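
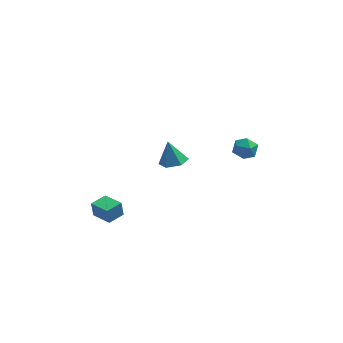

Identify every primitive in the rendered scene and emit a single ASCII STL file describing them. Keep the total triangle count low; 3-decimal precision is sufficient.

solid 
facet normal -0.709 -0.705 -0.017
outer loop
vertex -3.66 -2.896 -1.112
vertex -4.563 -1.982 -1.307
vertex -3.549 -2.985 -2.051
endloop
endfacet
facet normal 0.695 -0.703 0.149
outer loop
vertex -2.797 -2.238 -2.033
vertex -3.66 -2.896 -1.112
vertex -3.549 -2.985 -2.051
endloop
endfacet
facet normal -0.709 -0.705 -0.017
outer loop
vertex -3.549 -2.985 -2.051
vertex -4.563 -1.982 -1.307
vertex -4.452 -2.071 -2.246
endloop
endfacet
facet normal 0.118 -0.095 -0.989
outer loop
vertex -4.452 -2.071 -2.246
vertex -2.797 -2.238 -2.033
vertex -3.549 -2.985 -2.051
endloop
endfacet
facet normal -0.118 0.095 0.989
outer loop
vertex -3.66 -2.896 -1.112
vertex -3.811 -1.235 -1.289
vertex -4.563 -1.982 -1.307
endloop
endfacet
facet normal 0.695 -0.703 0.149
outer loop
vertex -2.908 -2.149 -1.094
vertex -3.66 -2.896 -1.112
vertex -2.797 -2.238 -2.033
endloop
endfacet
facet normal -0.118 0.095 0.989
outer loop
vertex -2.908 -2.149 -1.094
vertex -3.811 -1.235 -1.289
vertex -3.66 -2.896 -1.112
endloop
endfacet
facet normal -0.695 0.703 -0.149
outer loop
vertex -4.563 -1.982 -1.307
vertex -3.811 -1.235 -1.289
vertex -4.452 -2.071 -2.246
endloop
endfacet
facet normal 0.118 -0.095 -0.989
outer loop
vertex -3.7 -1.324 -2.228
vertex -2.797 -2.238 -2.033
vertex -4.452 -2.071 -2.246
endloop
endfacet
facet normal -0.695 0.703 -0.149
outer loop
vertex -4.452 -2.071 -2.246
vertex -3.811 -1.235 -1.289
vertex -3.7 -1.324 -2.228
endloop
endfacet
facet normal 0.709 0.705 0.017
outer loop
vertex -3.7 -1.324 -2.228
vertex -2.908 -2.149 -1.094
vertex -2.797 -2.238 -2.033
endloop
endfacet
facet normal 0.709 0.705 0.017
outer loop
vertex -3.811 -1.235 -1.289
vertex -2.908 -2.149 -1.094
vertex -3.7 -1.324 -2.228
endloop
endfacet
facet normal 0.221 -0.262 -0.939
outer loop
vertex 0.772 -0.311 1.118
vertex -0.057 -0.354 0.935
vertex 0.365 0.377 0.83
endloop
endfacet
facet normal 0.662 0.587 0.466
outer loop
vertex 0.772 -0.311 1.118
vertex 0.365 0.377 0.83
vertex -0.383 0.034 2.325
endloop
endfacet
facet normal 0.221 -0.262 -0.939
outer loop
vertex 0.365 0.377 0.83
vertex -0.057 -0.354 0.935
vertex -0.464 0.335 0.647
endloop
endfacet
facet normal -0.089 0.980 0.180
outer loop
vertex 0.365 0.377 0.83
vertex -0.464 0.335 0.647
vertex -0.383 0.034 2.325
endloop
endfacet
facet normal 0.221 -0.262 -0.939
outer loop
vertex -0.464 0.335 0.647
vertex -0.057 -0.354 0.935
vertex -0.886 -0.396 0.752
endloop
endfacet
facet normal -0.850 0.510 0.132
outer loop
vertex -0.464 0.335 0.647
vertex -0.886 -0.396 0.752
vertex -0.383 0.034 2.325
endloop
endfacet
facet normal 0.221 -0.261 -0.940
outer loop
vertex -0.886 -0.396 0.752
vertex -0.057 -0.354 0.935
vertex -0.478 -1.084 1.039
endloop
endfacet
facet normal -0.858 -0.354 0.371
outer loop
vertex -0.886 -0.396 0.752
vertex -0.478 -1.084 1.039
vertex -0.383 0.034 2.325
endloop
endfacet
facet normal 0.221 -0.261 -0.940
outer loop
vertex -0.478 -1.084 1.039
vertex -0.057 -0.354 0.935
vertex 0.351 -1.042 1.222
endloop
endfacet
facet normal -0.107 -0.746 0.657
outer loop
vertex -0.478 -1.084 1.039
vertex 0.351 -1.042 1.222
vertex -0.383 0.034 2.325
endloop
endfacet
facet normal 0.221 -0.261 -0.940
outer loop
vertex 0.351 -1.042 1.222
vertex -0.057 -0.354 0.935
vertex 0.772 -0.311 1.118
endloop
endfacet
facet normal 0.654 -0.276 0.705
outer loop
vertex 0.351 -1.042 1.222
vertex 0.772 -0.311 1.118
vertex -0.383 0.034 2.325
endloop
endfacet
facet normal -0.303 0.953 -0.021
outer loop
vertex 3.7 3.014 -0.888
vertex 3.439 2.948 -0.113
vertex 4.208 3.189 -0.269
endloop
endfacet
facet normal 0.257 0.854 -0.452
outer loop
vertex 3.7 3.014 -0.888
vertex 4.208 3.189 -0.269
vertex 4.48 2.765 -0.915
endloop
endfacet
facet normal 0.081 0.355 -0.931
outer loop
vertex 3.7 3.014 -0.888
vertex 4.48 2.765 -0.915
vertex 3.881 2.261 -1.159
endloop
endfacet
facet normal -0.587 0.145 -0.796
outer loop
vertex 3.7 3.014 -0.888
vertex 3.881 2.261 -1.159
vertex 3.237 2.375 -0.663
endloop
endfacet
facet normal -0.825 0.515 -0.234
outer loop
vertex 3.7 3.014 -0.888
vertex 3.237 2.375 -0.663
vertex 3.439 2.948 -0.113
endloop
endfacet
facet normal 0.796 0.602 -0.060
outer loop
vertex 4.48 2.765 -0.915
vertex 4.208 3.189 -0.269
vertex 4.703 2.545 -0.157
endloop
endfacet
facet normal -0.110 0.762 0.638
outer loop
vertex 4.208 3.189 -0.269
vertex 3.439 2.948 -0.113
vertex 4.059 2.659 0.339
endloop
endfacet
facet normal -0.954 0.052 0.296
outer loop
vertex 3.439 2.948 -0.113
vertex 3.237 2.375 -0.663
vertex 3.46 2.155 0.095
endloop
endfacet
facet normal -0.570 -0.545 -0.615
outer loop
vertex 3.237 2.375 -0.663
vertex 3.881 2.261 -1.159
vertex 3.732 1.731 -0.551
endloop
endfacet
facet normal 0.512 -0.205 -0.834
outer loop
vertex 3.881 2.261 -1.159
vertex 4.48 2.765 -0.915
vertex 4.501 1.972 -0.707
endloop
endfacet
facet normal 0.587 -0.145 0.796
outer loop
vertex 4.24 1.906 0.068
vertex 4.703 2.545 -0.157
vertex 4.059 2.659 0.339
endloop
endfacet
facet normal -0.081 -0.355 0.931
outer loop
vertex 4.24 1.906 0.068
vertex 4.059 2.659 0.339
vertex 3.46 2.155 0.095
endloop
endfacet
facet normal -0.257 -0.854 0.452
outer loop
vertex 4.24 1.906 0.068
vertex 3.46 2.155 0.095
vertex 3.732 1.731 -0.551
endloop
endfacet
facet normal 0.303 -0.953 0.021
outer loop
vertex 4.24 1.906 0.068
vertex 3.732 1.731 -0.551
vertex 4.501 1.972 -0.707
endloop
endfacet
facet normal 0.825 -0.515 0.234
outer loop
vertex 4.24 1.906 0.068
vertex 4.501 1.972 -0.707
vertex 4.703 2.545 -0.157
endloop
endfacet
facet normal 0.570 0.545 0.615
outer loop
vertex 4.059 2.659 0.339
vertex 4.703 2.545 -0.157
vertex 4.208 3.189 -0.269
endloop
endfacet
facet normal -0.512 0.205 0.834
outer loop
vertex 3.46 2.155 0.095
vertex 4.059 2.659 0.339
vertex 3.439 2.948 -0.113
endloop
endfacet
facet normal -0.796 -0.602 0.060
outer loop
vertex 3.732 1.731 -0.551
vertex 3.46 2.155 0.095
vertex 3.237 2.375 -0.663
endloop
endfacet
facet normal 0.110 -0.762 -0.638
outer loop
vertex 4.501 1.972 -0.707
vertex 3.732 1.731 -0.551
vertex 3.881 2.261 -1.159
endloop
endfacet
facet normal 0.954 -0.052 -0.296
outer loop
vertex 4.703 2.545 -0.157
vertex 4.501 1.972 -0.707
vertex 4.48 2.765 -0.915
endloop
endfacet

endsolid


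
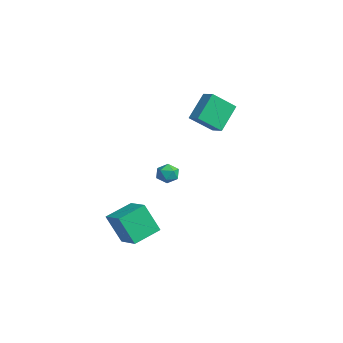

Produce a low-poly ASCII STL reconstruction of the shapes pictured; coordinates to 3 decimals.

solid 
facet normal -0.934 -0.196 -0.297
outer loop
vertex -2.329 2.056 4.948
vertex -2.264 3.347 3.891
vertex -1.692 0.97 3.662
endloop
endfacet
facet normal -0.039 -0.773 0.633
outer loop
vertex -0.916 1.133 3.909
vertex -2.329 2.056 4.948
vertex -1.692 0.97 3.662
endloop
endfacet
facet normal -0.934 -0.196 -0.298
outer loop
vertex -1.692 0.97 3.662
vertex -2.264 3.347 3.891
vertex -1.626 2.261 2.605
endloop
endfacet
facet normal 0.354 -0.603 -0.715
outer loop
vertex -1.626 2.261 2.605
vertex -0.916 1.133 3.909
vertex -1.692 0.97 3.662
endloop
endfacet
facet normal -0.354 0.603 0.715
outer loop
vertex -2.329 2.056 4.948
vertex -1.488 3.51 4.138
vertex -2.264 3.347 3.891
endloop
endfacet
facet normal -0.039 -0.773 0.633
outer loop
vertex -1.554 2.219 5.195
vertex -2.329 2.056 4.948
vertex -0.916 1.133 3.909
endloop
endfacet
facet normal -0.355 0.603 0.715
outer loop
vertex -1.554 2.219 5.195
vertex -1.488 3.51 4.138
vertex -2.329 2.056 4.948
endloop
endfacet
facet normal 0.039 0.773 -0.633
outer loop
vertex -2.264 3.347 3.891
vertex -1.488 3.51 4.138
vertex -1.626 2.261 2.605
endloop
endfacet
facet normal 0.355 -0.603 -0.715
outer loop
vertex -0.851 2.424 2.852
vertex -0.916 1.133 3.909
vertex -1.626 2.261 2.605
endloop
endfacet
facet normal 0.039 0.773 -0.633
outer loop
vertex -1.626 2.261 2.605
vertex -1.488 3.51 4.138
vertex -0.851 2.424 2.852
endloop
endfacet
facet normal 0.934 0.197 0.298
outer loop
vertex -0.851 2.424 2.852
vertex -1.554 2.219 5.195
vertex -0.916 1.133 3.909
endloop
endfacet
facet normal 0.934 0.196 0.297
outer loop
vertex -1.488 3.51 4.138
vertex -1.554 2.219 5.195
vertex -0.851 2.424 2.852
endloop
endfacet
facet normal -0.404 0.631 0.663
outer loop
vertex 1.478 -1.462 1.929
vertex 1.89 -1.668 2.376
vertex 2.046 -1.173 2.0
endloop
endfacet
facet normal -0.454 0.891 0.002
outer loop
vertex 1.478 -1.462 1.929
vertex 2.046 -1.173 2.0
vertex 1.816 -1.289 1.412
endloop
endfacet
facet normal -0.818 0.420 -0.394
outer loop
vertex 1.478 -1.462 1.929
vertex 1.816 -1.289 1.412
vertex 1.518 -1.857 1.425
endloop
endfacet
facet normal -0.991 -0.130 0.024
outer loop
vertex 1.478 -1.462 1.929
vertex 1.518 -1.857 1.425
vertex 1.563 -2.091 2.021
endloop
endfacet
facet normal -0.735 -0.000 0.678
outer loop
vertex 1.478 -1.462 1.929
vertex 1.563 -2.091 2.021
vertex 1.89 -1.668 2.376
endloop
endfacet
facet normal 0.206 0.942 -0.266
outer loop
vertex 1.816 -1.289 1.412
vertex 2.046 -1.173 2.0
vertex 2.437 -1.389 1.539
endloop
endfacet
facet normal 0.288 0.520 0.804
outer loop
vertex 2.046 -1.173 2.0
vertex 1.89 -1.668 2.376
vertex 2.482 -1.623 2.135
endloop
endfacet
facet normal -0.250 -0.502 0.828
outer loop
vertex 1.89 -1.668 2.376
vertex 1.563 -2.091 2.021
vertex 2.184 -2.191 2.148
endloop
endfacet
facet normal -0.664 -0.712 -0.229
outer loop
vertex 1.563 -2.091 2.021
vertex 1.518 -1.857 1.425
vertex 1.954 -2.307 1.56
endloop
endfacet
facet normal -0.383 0.180 -0.906
outer loop
vertex 1.518 -1.857 1.425
vertex 1.816 -1.289 1.412
vertex 2.11 -1.812 1.184
endloop
endfacet
facet normal 0.991 0.130 -0.024
outer loop
vertex 2.522 -2.018 1.631
vertex 2.437 -1.389 1.539
vertex 2.482 -1.623 2.135
endloop
endfacet
facet normal 0.818 -0.420 0.394
outer loop
vertex 2.522 -2.018 1.631
vertex 2.482 -1.623 2.135
vertex 2.184 -2.191 2.148
endloop
endfacet
facet normal 0.454 -0.891 -0.002
outer loop
vertex 2.522 -2.018 1.631
vertex 2.184 -2.191 2.148
vertex 1.954 -2.307 1.56
endloop
endfacet
facet normal 0.404 -0.631 -0.663
outer loop
vertex 2.522 -2.018 1.631
vertex 1.954 -2.307 1.56
vertex 2.11 -1.812 1.184
endloop
endfacet
facet normal 0.735 0.000 -0.678
outer loop
vertex 2.522 -2.018 1.631
vertex 2.11 -1.812 1.184
vertex 2.437 -1.389 1.539
endloop
endfacet
facet normal 0.664 0.712 0.229
outer loop
vertex 2.482 -1.623 2.135
vertex 2.437 -1.389 1.539
vertex 2.046 -1.173 2.0
endloop
endfacet
facet normal 0.383 -0.180 0.906
outer loop
vertex 2.184 -2.191 2.148
vertex 2.482 -1.623 2.135
vertex 1.89 -1.668 2.376
endloop
endfacet
facet normal -0.206 -0.942 0.266
outer loop
vertex 1.954 -2.307 1.56
vertex 2.184 -2.191 2.148
vertex 1.563 -2.091 2.021
endloop
endfacet
facet normal -0.288 -0.520 -0.804
outer loop
vertex 2.11 -1.812 1.184
vertex 1.954 -2.307 1.56
vertex 1.518 -1.857 1.425
endloop
endfacet
facet normal 0.250 0.502 -0.828
outer loop
vertex 2.437 -1.389 1.539
vertex 2.11 -1.812 1.184
vertex 1.816 -1.289 1.412
endloop
endfacet
facet normal -0.943 -0.137 -0.304
outer loop
vertex 1.498 -4.769 -0.824
vertex 1.129 -3.299 -0.343
vertex 1.929 -4.128 -2.45
endloop
endfacet
facet normal 0.232 -0.924 -0.303
outer loop
vertex 3.211 -3.941 -2.037
vertex 1.498 -4.769 -0.824
vertex 1.929 -4.128 -2.45
endloop
endfacet
facet normal -0.943 -0.137 -0.304
outer loop
vertex 1.929 -4.128 -2.45
vertex 1.129 -3.299 -0.343
vertex 1.56 -2.659 -1.969
endloop
endfacet
facet normal 0.239 0.356 -0.903
outer loop
vertex 1.56 -2.659 -1.969
vertex 3.211 -3.941 -2.037
vertex 1.929 -4.128 -2.45
endloop
endfacet
facet normal -0.239 -0.356 0.903
outer loop
vertex 1.498 -4.769 -0.824
vertex 2.411 -3.112 0.07
vertex 1.129 -3.299 -0.343
endloop
endfacet
facet normal 0.233 -0.924 -0.302
outer loop
vertex 2.78 -4.581 -0.411
vertex 1.498 -4.769 -0.824
vertex 3.211 -3.941 -2.037
endloop
endfacet
facet normal -0.239 -0.356 0.903
outer loop
vertex 2.78 -4.581 -0.411
vertex 2.411 -3.112 0.07
vertex 1.498 -4.769 -0.824
endloop
endfacet
facet normal -0.232 0.924 0.302
outer loop
vertex 1.129 -3.299 -0.343
vertex 2.411 -3.112 0.07
vertex 1.56 -2.659 -1.969
endloop
endfacet
facet normal 0.239 0.356 -0.904
outer loop
vertex 2.842 -2.471 -1.556
vertex 3.211 -3.941 -2.037
vertex 1.56 -2.659 -1.969
endloop
endfacet
facet normal -0.233 0.924 0.303
outer loop
vertex 1.56 -2.659 -1.969
vertex 2.411 -3.112 0.07
vertex 2.842 -2.471 -1.556
endloop
endfacet
facet normal 0.943 0.137 0.304
outer loop
vertex 2.842 -2.471 -1.556
vertex 2.78 -4.581 -0.411
vertex 3.211 -3.941 -2.037
endloop
endfacet
facet normal 0.943 0.137 0.304
outer loop
vertex 2.411 -3.112 0.07
vertex 2.78 -4.581 -0.411
vertex 2.842 -2.471 -1.556
endloop
endfacet

endsolid


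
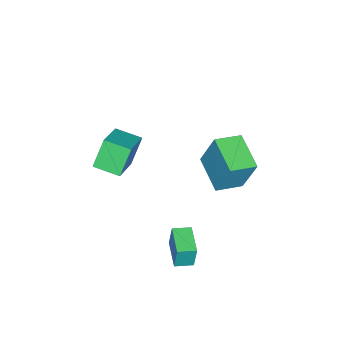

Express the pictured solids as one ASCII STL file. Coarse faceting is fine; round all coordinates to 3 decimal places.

solid 
facet normal -0.491 0.110 0.864
outer loop
vertex 1.307 -1.56 4.755
vertex 1.169 -0.38 4.526
vertex -0.316 -1.921 3.878
endloop
endfacet
facet normal 0.114 -0.975 0.190
outer loop
vertex 0.391 -2.08 2.634
vertex 1.307 -1.56 4.755
vertex -0.316 -1.921 3.878
endloop
endfacet
facet normal -0.491 0.110 0.864
outer loop
vertex -0.316 -1.921 3.878
vertex 1.169 -0.38 4.526
vertex -0.455 -0.741 3.649
endloop
endfacet
facet normal -0.864 -0.192 -0.466
outer loop
vertex -0.455 -0.741 3.649
vertex 0.391 -2.08 2.634
vertex -0.316 -1.921 3.878
endloop
endfacet
facet normal 0.864 0.192 0.466
outer loop
vertex 1.307 -1.56 4.755
vertex 1.876 -0.539 3.282
vertex 1.169 -0.38 4.526
endloop
endfacet
facet normal 0.114 -0.975 0.190
outer loop
vertex 2.015 -1.719 3.511
vertex 1.307 -1.56 4.755
vertex 0.391 -2.08 2.634
endloop
endfacet
facet normal 0.863 0.192 0.467
outer loop
vertex 2.015 -1.719 3.511
vertex 1.876 -0.539 3.282
vertex 1.307 -1.56 4.755
endloop
endfacet
facet normal -0.114 0.975 -0.190
outer loop
vertex 1.169 -0.38 4.526
vertex 1.876 -0.539 3.282
vertex -0.455 -0.741 3.649
endloop
endfacet
facet normal -0.863 -0.192 -0.467
outer loop
vertex 0.253 -0.9 2.405
vertex 0.391 -2.08 2.634
vertex -0.455 -0.741 3.649
endloop
endfacet
facet normal -0.114 0.975 -0.190
outer loop
vertex -0.455 -0.741 3.649
vertex 1.876 -0.539 3.282
vertex 0.253 -0.9 2.405
endloop
endfacet
facet normal 0.491 -0.110 -0.864
outer loop
vertex 0.253 -0.9 2.405
vertex 2.015 -1.719 3.511
vertex 0.391 -2.08 2.634
endloop
endfacet
facet normal 0.491 -0.110 -0.864
outer loop
vertex 1.876 -0.539 3.282
vertex 2.015 -1.719 3.511
vertex 0.253 -0.9 2.405
endloop
endfacet
facet normal -0.803 -0.587 0.103
outer loop
vertex 1.574 1.683 0.377
vertex 1.086 2.337 0.301
vertex 1.542 1.524 -0.782
endloop
endfacet
facet normal 0.596 -0.798 0.093
outer loop
vertex 2.634 2.323 -0.921
vertex 1.574 1.683 0.377
vertex 1.542 1.524 -0.782
endloop
endfacet
facet normal -0.803 -0.587 0.102
outer loop
vertex 1.542 1.524 -0.782
vertex 1.086 2.337 0.301
vertex 1.054 2.179 -0.857
endloop
endfacet
facet normal -0.028 -0.134 -0.991
outer loop
vertex 1.054 2.179 -0.857
vertex 2.634 2.323 -0.921
vertex 1.542 1.524 -0.782
endloop
endfacet
facet normal 0.027 0.135 0.990
outer loop
vertex 1.574 1.683 0.377
vertex 2.178 3.136 0.162
vertex 1.086 2.337 0.301
endloop
endfacet
facet normal 0.595 -0.798 0.092
outer loop
vertex 2.666 2.481 0.237
vertex 1.574 1.683 0.377
vertex 2.634 2.323 -0.921
endloop
endfacet
facet normal 0.029 0.135 0.990
outer loop
vertex 2.666 2.481 0.237
vertex 2.178 3.136 0.162
vertex 1.574 1.683 0.377
endloop
endfacet
facet normal -0.596 0.798 -0.092
outer loop
vertex 1.086 2.337 0.301
vertex 2.178 3.136 0.162
vertex 1.054 2.179 -0.857
endloop
endfacet
facet normal -0.028 -0.136 -0.990
outer loop
vertex 2.146 2.977 -0.997
vertex 2.634 2.323 -0.921
vertex 1.054 2.179 -0.857
endloop
endfacet
facet normal -0.595 0.798 -0.093
outer loop
vertex 1.054 2.179 -0.857
vertex 2.178 3.136 0.162
vertex 2.146 2.977 -0.997
endloop
endfacet
facet normal 0.803 0.587 -0.102
outer loop
vertex 2.146 2.977 -0.997
vertex 2.666 2.481 0.237
vertex 2.634 2.323 -0.921
endloop
endfacet
facet normal 0.803 0.587 -0.103
outer loop
vertex 2.178 3.136 0.162
vertex 2.666 2.481 0.237
vertex 2.146 2.977 -0.997
endloop
endfacet
facet normal -0.772 0.605 -0.197
outer loop
vertex -4.286 2.041 1.597
vertex -3.118 3.355 1.054
vertex -4.361 1.342 -0.254
endloop
endfacet
facet normal -0.634 -0.714 0.296
outer loop
vertex -3.342 0.545 0.006
vertex -4.286 2.041 1.597
vertex -4.361 1.342 -0.254
endloop
endfacet
facet normal -0.772 0.604 -0.196
outer loop
vertex -4.361 1.342 -0.254
vertex -3.118 3.355 1.054
vertex -3.194 2.657 -0.797
endloop
endfacet
facet normal -0.037 -0.353 -0.935
outer loop
vertex -3.194 2.657 -0.797
vertex -3.342 0.545 0.006
vertex -4.361 1.342 -0.254
endloop
endfacet
facet normal 0.038 0.353 0.935
outer loop
vertex -4.286 2.041 1.597
vertex -2.099 2.558 1.314
vertex -3.118 3.355 1.054
endloop
endfacet
facet normal -0.634 -0.714 0.295
outer loop
vertex -3.266 1.243 1.857
vertex -4.286 2.041 1.597
vertex -3.342 0.545 0.006
endloop
endfacet
facet normal 0.038 0.353 0.935
outer loop
vertex -3.266 1.243 1.857
vertex -2.099 2.558 1.314
vertex -4.286 2.041 1.597
endloop
endfacet
facet normal 0.634 0.714 -0.295
outer loop
vertex -3.118 3.355 1.054
vertex -2.099 2.558 1.314
vertex -3.194 2.657 -0.797
endloop
endfacet
facet normal -0.038 -0.353 -0.935
outer loop
vertex -2.174 1.859 -0.537
vertex -3.342 0.545 0.006
vertex -3.194 2.657 -0.797
endloop
endfacet
facet normal 0.634 0.714 -0.295
outer loop
vertex -3.194 2.657 -0.797
vertex -2.099 2.558 1.314
vertex -2.174 1.859 -0.537
endloop
endfacet
facet normal 0.772 -0.605 0.196
outer loop
vertex -2.174 1.859 -0.537
vertex -3.266 1.243 1.857
vertex -3.342 0.545 0.006
endloop
endfacet
facet normal 0.772 -0.604 0.197
outer loop
vertex -2.099 2.558 1.314
vertex -3.266 1.243 1.857
vertex -2.174 1.859 -0.537
endloop
endfacet

endsolid


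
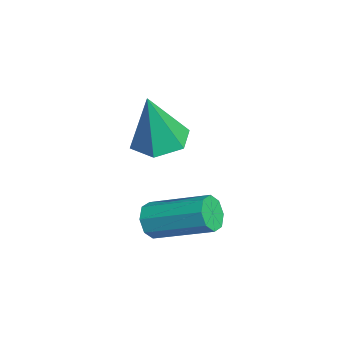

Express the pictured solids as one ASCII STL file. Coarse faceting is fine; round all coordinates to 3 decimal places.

solid 
facet normal -0.150 0.197 -0.969
outer loop
vertex 1.922 -3.865 -1.342
vertex 1.032 -3.565 -1.143
vertex 1.763 -2.942 -1.13
endloop
endfacet
facet normal 0.961 0.107 0.253
outer loop
vertex 1.922 -3.865 -1.342
vertex 1.763 -2.942 -1.13
vertex 1.348 -3.975 0.883
endloop
endfacet
facet normal -0.150 0.197 -0.969
outer loop
vertex 1.763 -2.942 -1.13
vertex 1.032 -3.565 -1.143
vertex 0.873 -2.642 -0.931
endloop
endfacet
facet normal 0.375 0.791 0.483
outer loop
vertex 1.763 -2.942 -1.13
vertex 0.873 -2.642 -0.931
vertex 1.348 -3.975 0.883
endloop
endfacet
facet normal -0.151 0.196 -0.969
outer loop
vertex 0.873 -2.642 -0.931
vertex 1.032 -3.565 -1.143
vertex 0.142 -3.265 -0.943
endloop
endfacet
facet normal -0.530 0.611 0.588
outer loop
vertex 0.873 -2.642 -0.931
vertex 0.142 -3.265 -0.943
vertex 1.348 -3.975 0.883
endloop
endfacet
facet normal -0.152 0.196 -0.969
outer loop
vertex 0.142 -3.265 -0.943
vertex 1.032 -3.565 -1.143
vertex 0.302 -4.188 -1.155
endloop
endfacet
facet normal -0.850 -0.254 0.463
outer loop
vertex 0.142 -3.265 -0.943
vertex 0.302 -4.188 -1.155
vertex 1.348 -3.975 0.883
endloop
endfacet
facet normal -0.151 0.195 -0.969
outer loop
vertex 0.302 -4.188 -1.155
vertex 1.032 -3.565 -1.143
vertex 1.192 -4.488 -1.354
endloop
endfacet
facet normal -0.263 -0.936 0.233
outer loop
vertex 0.302 -4.188 -1.155
vertex 1.192 -4.488 -1.354
vertex 1.348 -3.975 0.883
endloop
endfacet
facet normal -0.151 0.195 -0.969
outer loop
vertex 1.192 -4.488 -1.354
vertex 1.032 -3.565 -1.143
vertex 1.922 -3.865 -1.342
endloop
endfacet
facet normal 0.643 -0.755 0.128
outer loop
vertex 1.192 -4.488 -1.354
vertex 1.922 -3.865 -1.342
vertex 1.348 -3.975 0.883
endloop
endfacet
facet normal -0.447 -0.804 -0.391
outer loop
vertex 3.297 -4.074 -3.947
vertex 2.855 -4.067 -3.457
vertex 2.891 -3.795 -4.057
endloop
endfacet
facet normal 0.392 0.217 -0.894
outer loop
vertex 3.297 -4.074 -3.947
vertex 2.891 -3.795 -4.057
vertex 4.227 -2.4 -3.133
endloop
endfacet
facet normal 0.391 0.218 -0.894
outer loop
vertex 4.227 -2.4 -3.133
vertex 2.891 -3.795 -4.057
vertex 3.82 -2.121 -3.243
endloop
endfacet
facet normal 0.446 0.805 0.391
outer loop
vertex 4.227 -2.4 -3.133
vertex 3.82 -2.121 -3.243
vertex 3.785 -2.393 -2.643
endloop
endfacet
facet normal -0.447 -0.804 -0.391
outer loop
vertex 2.891 -3.795 -4.057
vertex 2.855 -4.067 -3.457
vertex 2.464 -3.675 -3.816
endloop
endfacet
facet normal -0.291 0.544 -0.787
outer loop
vertex 2.891 -3.795 -4.057
vertex 2.464 -3.675 -3.816
vertex 3.82 -2.121 -3.243
endloop
endfacet
facet normal -0.291 0.544 -0.787
outer loop
vertex 3.82 -2.121 -3.243
vertex 2.464 -3.675 -3.816
vertex 3.393 -2.001 -3.002
endloop
endfacet
facet normal 0.447 0.805 0.391
outer loop
vertex 3.82 -2.121 -3.243
vertex 3.393 -2.001 -3.002
vertex 3.785 -2.393 -2.643
endloop
endfacet
facet normal -0.447 -0.804 -0.392
outer loop
vertex 2.464 -3.675 -3.816
vertex 2.855 -4.067 -3.457
vertex 2.266 -3.785 -3.364
endloop
endfacet
facet normal -0.805 0.552 -0.218
outer loop
vertex 2.464 -3.675 -3.816
vertex 2.266 -3.785 -3.364
vertex 3.393 -2.001 -3.002
endloop
endfacet
facet normal -0.805 0.552 -0.218
outer loop
vertex 3.393 -2.001 -3.002
vertex 2.266 -3.785 -3.364
vertex 3.195 -2.111 -2.55
endloop
endfacet
facet normal 0.446 0.805 0.391
outer loop
vertex 3.393 -2.001 -3.002
vertex 3.195 -2.111 -2.55
vertex 3.785 -2.393 -2.643
endloop
endfacet
facet normal -0.447 -0.804 -0.392
outer loop
vertex 2.266 -3.785 -3.364
vertex 2.855 -4.067 -3.457
vertex 2.413 -4.06 -2.967
endloop
endfacet
facet normal -0.846 0.237 0.478
outer loop
vertex 2.266 -3.785 -3.364
vertex 2.413 -4.06 -2.967
vertex 3.195 -2.111 -2.55
endloop
endfacet
facet normal -0.845 0.237 0.479
outer loop
vertex 3.195 -2.111 -2.55
vertex 2.413 -4.06 -2.967
vertex 3.343 -2.386 -2.153
endloop
endfacet
facet normal 0.446 0.805 0.391
outer loop
vertex 3.195 -2.111 -2.55
vertex 3.343 -2.386 -2.153
vertex 3.785 -2.393 -2.643
endloop
endfacet
facet normal -0.446 -0.805 -0.391
outer loop
vertex 2.413 -4.06 -2.967
vertex 2.855 -4.067 -3.457
vertex 2.82 -4.339 -2.857
endloop
endfacet
facet normal -0.391 -0.218 0.894
outer loop
vertex 2.413 -4.06 -2.967
vertex 2.82 -4.339 -2.857
vertex 3.343 -2.386 -2.153
endloop
endfacet
facet normal -0.392 -0.217 0.894
outer loop
vertex 3.343 -2.386 -2.153
vertex 2.82 -4.339 -2.857
vertex 3.749 -2.665 -2.043
endloop
endfacet
facet normal 0.447 0.804 0.391
outer loop
vertex 3.343 -2.386 -2.153
vertex 3.749 -2.665 -2.043
vertex 3.785 -2.393 -2.643
endloop
endfacet
facet normal -0.447 -0.805 -0.391
outer loop
vertex 2.82 -4.339 -2.857
vertex 2.855 -4.067 -3.457
vertex 3.247 -4.459 -3.098
endloop
endfacet
facet normal 0.291 -0.544 0.787
outer loop
vertex 2.82 -4.339 -2.857
vertex 3.247 -4.459 -3.098
vertex 3.749 -2.665 -2.043
endloop
endfacet
facet normal 0.291 -0.544 0.787
outer loop
vertex 3.749 -2.665 -2.043
vertex 3.247 -4.459 -3.098
vertex 4.176 -2.785 -2.284
endloop
endfacet
facet normal 0.447 0.804 0.391
outer loop
vertex 3.749 -2.665 -2.043
vertex 4.176 -2.785 -2.284
vertex 3.785 -2.393 -2.643
endloop
endfacet
facet normal -0.446 -0.805 -0.391
outer loop
vertex 3.247 -4.459 -3.098
vertex 2.855 -4.067 -3.457
vertex 3.445 -4.349 -3.55
endloop
endfacet
facet normal 0.805 -0.552 0.218
outer loop
vertex 3.247 -4.459 -3.098
vertex 3.445 -4.349 -3.55
vertex 4.176 -2.785 -2.284
endloop
endfacet
facet normal 0.805 -0.552 0.218
outer loop
vertex 4.176 -2.785 -2.284
vertex 3.445 -4.349 -3.55
vertex 4.374 -2.675 -2.736
endloop
endfacet
facet normal 0.447 0.804 0.392
outer loop
vertex 4.176 -2.785 -2.284
vertex 4.374 -2.675 -2.736
vertex 3.785 -2.393 -2.643
endloop
endfacet
facet normal -0.446 -0.805 -0.391
outer loop
vertex 3.445 -4.349 -3.55
vertex 2.855 -4.067 -3.457
vertex 3.297 -4.074 -3.947
endloop
endfacet
facet normal 0.845 -0.236 -0.479
outer loop
vertex 3.445 -4.349 -3.55
vertex 3.297 -4.074 -3.947
vertex 4.374 -2.675 -2.736
endloop
endfacet
facet normal 0.846 -0.238 -0.478
outer loop
vertex 4.374 -2.675 -2.736
vertex 3.297 -4.074 -3.947
vertex 4.227 -2.4 -3.133
endloop
endfacet
facet normal 0.447 0.804 0.392
outer loop
vertex 4.374 -2.675 -2.736
vertex 4.227 -2.4 -3.133
vertex 3.785 -2.393 -2.643
endloop
endfacet

endsolid


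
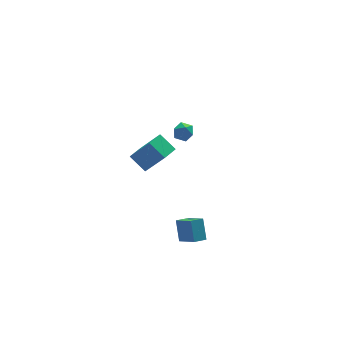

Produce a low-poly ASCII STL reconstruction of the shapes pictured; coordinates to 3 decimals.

solid 
facet normal -0.941 -0.190 0.279
outer loop
vertex -0.212 -4.879 -1.375
vertex -0.076 -4.021 -0.329
vertex -0.676 -3.796 -2.203
endloop
endfacet
facet normal -0.099 -0.631 -0.770
outer loop
vertex 0.096 -3.639 -2.431
vertex -0.212 -4.879 -1.375
vertex -0.676 -3.796 -2.203
endloop
endfacet
facet normal -0.941 -0.190 0.279
outer loop
vertex -0.676 -3.796 -2.203
vertex -0.076 -4.021 -0.329
vertex -0.54 -2.938 -1.157
endloop
endfacet
facet normal -0.323 0.752 -0.575
outer loop
vertex -0.54 -2.938 -1.157
vertex 0.096 -3.639 -2.431
vertex -0.676 -3.796 -2.203
endloop
endfacet
facet normal 0.323 -0.752 0.575
outer loop
vertex -0.212 -4.879 -1.375
vertex 0.696 -3.864 -0.557
vertex -0.076 -4.021 -0.329
endloop
endfacet
facet normal -0.099 -0.631 -0.770
outer loop
vertex 0.56 -4.722 -1.603
vertex -0.212 -4.879 -1.375
vertex 0.096 -3.639 -2.431
endloop
endfacet
facet normal 0.323 -0.752 0.575
outer loop
vertex 0.56 -4.722 -1.603
vertex 0.696 -3.864 -0.557
vertex -0.212 -4.879 -1.375
endloop
endfacet
facet normal 0.099 0.631 0.770
outer loop
vertex -0.076 -4.021 -0.329
vertex 0.696 -3.864 -0.557
vertex -0.54 -2.938 -1.157
endloop
endfacet
facet normal -0.323 0.752 -0.575
outer loop
vertex 0.232 -2.781 -1.385
vertex 0.096 -3.639 -2.431
vertex -0.54 -2.938 -1.157
endloop
endfacet
facet normal 0.099 0.631 0.770
outer loop
vertex -0.54 -2.938 -1.157
vertex 0.696 -3.864 -0.557
vertex 0.232 -2.781 -1.385
endloop
endfacet
facet normal 0.941 0.190 -0.279
outer loop
vertex 0.232 -2.781 -1.385
vertex 0.56 -4.722 -1.603
vertex 0.096 -3.639 -2.431
endloop
endfacet
facet normal 0.941 0.190 -0.279
outer loop
vertex 0.696 -3.864 -0.557
vertex 0.56 -4.722 -1.603
vertex 0.232 -2.781 -1.385
endloop
endfacet
facet normal 0.390 0.142 0.910
outer loop
vertex 2.597 4.41 0.298
vertex 2.604 3.704 0.405
vertex 3.171 4.026 0.112
endloop
endfacet
facet normal 0.592 0.660 0.463
outer loop
vertex 2.597 4.41 0.298
vertex 3.171 4.026 0.112
vertex 2.932 4.543 -0.32
endloop
endfacet
facet normal 0.004 0.977 0.212
outer loop
vertex 2.597 4.41 0.298
vertex 2.932 4.543 -0.32
vertex 2.217 4.54 -0.294
endloop
endfacet
facet normal -0.563 0.655 0.505
outer loop
vertex 2.597 4.41 0.298
vertex 2.217 4.54 -0.294
vertex 2.015 4.021 0.154
endloop
endfacet
facet normal -0.324 0.139 0.936
outer loop
vertex 2.597 4.41 0.298
vertex 2.015 4.021 0.154
vertex 2.604 3.704 0.405
endloop
endfacet
facet normal 0.930 0.356 -0.088
outer loop
vertex 2.932 4.543 -0.32
vertex 3.171 4.026 0.112
vertex 3.145 3.919 -0.594
endloop
endfacet
facet normal 0.602 -0.482 0.636
outer loop
vertex 3.171 4.026 0.112
vertex 2.604 3.704 0.405
vertex 2.943 3.4 -0.146
endloop
endfacet
facet normal -0.551 -0.486 0.679
outer loop
vertex 2.604 3.704 0.405
vertex 2.015 4.021 0.154
vertex 2.228 3.397 -0.12
endloop
endfacet
facet normal -0.937 0.349 -0.018
outer loop
vertex 2.015 4.021 0.154
vertex 2.217 4.54 -0.294
vertex 1.989 3.914 -0.552
endloop
endfacet
facet normal -0.022 0.870 -0.493
outer loop
vertex 2.217 4.54 -0.294
vertex 2.932 4.543 -0.32
vertex 2.556 4.236 -0.845
endloop
endfacet
facet normal 0.563 -0.655 -0.505
outer loop
vertex 2.563 3.53 -0.738
vertex 3.145 3.919 -0.594
vertex 2.943 3.4 -0.146
endloop
endfacet
facet normal -0.004 -0.977 -0.212
outer loop
vertex 2.563 3.53 -0.738
vertex 2.943 3.4 -0.146
vertex 2.228 3.397 -0.12
endloop
endfacet
facet normal -0.592 -0.660 -0.463
outer loop
vertex 2.563 3.53 -0.738
vertex 2.228 3.397 -0.12
vertex 1.989 3.914 -0.552
endloop
endfacet
facet normal -0.390 -0.142 -0.910
outer loop
vertex 2.563 3.53 -0.738
vertex 1.989 3.914 -0.552
vertex 2.556 4.236 -0.845
endloop
endfacet
facet normal 0.324 -0.139 -0.936
outer loop
vertex 2.563 3.53 -0.738
vertex 2.556 4.236 -0.845
vertex 3.145 3.919 -0.594
endloop
endfacet
facet normal 0.937 -0.349 0.018
outer loop
vertex 2.943 3.4 -0.146
vertex 3.145 3.919 -0.594
vertex 3.171 4.026 0.112
endloop
endfacet
facet normal 0.022 -0.870 0.493
outer loop
vertex 2.228 3.397 -0.12
vertex 2.943 3.4 -0.146
vertex 2.604 3.704 0.405
endloop
endfacet
facet normal -0.930 -0.356 0.088
outer loop
vertex 1.989 3.914 -0.552
vertex 2.228 3.397 -0.12
vertex 2.015 4.021 0.154
endloop
endfacet
facet normal -0.602 0.482 -0.636
outer loop
vertex 2.556 4.236 -0.845
vertex 1.989 3.914 -0.552
vertex 2.217 4.54 -0.294
endloop
endfacet
facet normal 0.551 0.486 -0.679
outer loop
vertex 3.145 3.919 -0.594
vertex 2.556 4.236 -0.845
vertex 2.932 4.543 -0.32
endloop
endfacet
facet normal -0.788 -0.604 0.119
outer loop
vertex -0.672 -1.597 3.383
vertex -1.245 -0.705 4.119
vertex -1.538 -0.791 1.734
endloop
endfacet
facet normal 0.443 -0.691 -0.571
outer loop
vertex -0.655 -0.115 1.601
vertex -0.672 -1.597 3.383
vertex -1.538 -0.791 1.734
endloop
endfacet
facet normal -0.788 -0.605 0.119
outer loop
vertex -1.538 -0.791 1.734
vertex -1.245 -0.705 4.119
vertex -2.111 0.1 2.47
endloop
endfacet
facet normal -0.426 0.397 -0.813
outer loop
vertex -2.111 0.1 2.47
vertex -0.655 -0.115 1.601
vertex -1.538 -0.791 1.734
endloop
endfacet
facet normal 0.426 -0.397 0.813
outer loop
vertex -0.672 -1.597 3.383
vertex -0.362 -0.029 3.986
vertex -1.245 -0.705 4.119
endloop
endfacet
facet normal 0.444 -0.691 -0.570
outer loop
vertex 0.211 -0.92 3.25
vertex -0.672 -1.597 3.383
vertex -0.655 -0.115 1.601
endloop
endfacet
facet normal 0.427 -0.397 0.813
outer loop
vertex 0.211 -0.92 3.25
vertex -0.362 -0.029 3.986
vertex -0.672 -1.597 3.383
endloop
endfacet
facet normal -0.443 0.691 0.570
outer loop
vertex -1.245 -0.705 4.119
vertex -0.362 -0.029 3.986
vertex -2.111 0.1 2.47
endloop
endfacet
facet normal -0.427 0.397 -0.813
outer loop
vertex -1.228 0.777 2.337
vertex -0.655 -0.115 1.601
vertex -2.111 0.1 2.47
endloop
endfacet
facet normal -0.444 0.691 0.571
outer loop
vertex -2.111 0.1 2.47
vertex -0.362 -0.029 3.986
vertex -1.228 0.777 2.337
endloop
endfacet
facet normal 0.788 0.604 -0.119
outer loop
vertex -1.228 0.777 2.337
vertex 0.211 -0.92 3.25
vertex -0.655 -0.115 1.601
endloop
endfacet
facet normal 0.788 0.604 -0.118
outer loop
vertex -0.362 -0.029 3.986
vertex 0.211 -0.92 3.25
vertex -1.228 0.777 2.337
endloop
endfacet

endsolid


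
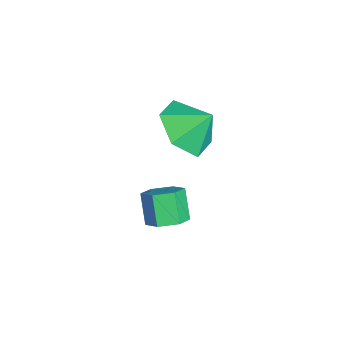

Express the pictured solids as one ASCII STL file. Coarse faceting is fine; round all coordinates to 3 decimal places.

solid 
facet normal -0.204 -0.682 -0.702
outer loop
vertex 3.132 2.839 0.545
vertex 2.316 2.602 1.012
vertex 2.304 3.299 0.338
endloop
endfacet
facet normal 0.499 0.863 -0.078
outer loop
vertex 3.132 2.839 0.545
vertex 2.304 3.299 0.338
vertex 2.524 3.298 1.728
endloop
endfacet
facet normal -0.203 -0.683 -0.702
outer loop
vertex 2.304 3.299 0.338
vertex 2.316 2.602 1.012
vertex 1.487 3.061 0.805
endloop
endfacet
facet normal -0.258 0.965 0.041
outer loop
vertex 2.304 3.299 0.338
vertex 1.487 3.061 0.805
vertex 2.524 3.298 1.728
endloop
endfacet
facet normal -0.203 -0.683 -0.701
outer loop
vertex 1.487 3.061 0.805
vertex 2.316 2.602 1.012
vertex 1.5 2.364 1.48
endloop
endfacet
facet normal -0.626 0.536 0.566
outer loop
vertex 1.487 3.061 0.805
vertex 1.5 2.364 1.48
vertex 2.524 3.298 1.728
endloop
endfacet
facet normal -0.203 -0.683 -0.701
outer loop
vertex 1.5 2.364 1.48
vertex 2.316 2.602 1.012
vertex 2.329 1.905 1.687
endloop
endfacet
facet normal -0.240 0.005 0.971
outer loop
vertex 1.5 2.364 1.48
vertex 2.329 1.905 1.687
vertex 2.524 3.298 1.728
endloop
endfacet
facet normal -0.204 -0.683 -0.701
outer loop
vertex 2.329 1.905 1.687
vertex 2.316 2.602 1.012
vertex 3.145 2.142 1.219
endloop
endfacet
facet normal 0.516 -0.097 0.851
outer loop
vertex 2.329 1.905 1.687
vertex 3.145 2.142 1.219
vertex 2.524 3.298 1.728
endloop
endfacet
facet normal -0.203 -0.683 -0.702
outer loop
vertex 3.145 2.142 1.219
vertex 2.316 2.602 1.012
vertex 3.132 2.839 0.545
endloop
endfacet
facet normal 0.885 0.332 0.326
outer loop
vertex 3.145 2.142 1.219
vertex 3.132 2.839 0.545
vertex 2.524 3.298 1.728
endloop
endfacet
facet normal 0.594 0.072 -0.801
outer loop
vertex 3.45 2.332 -2.098
vertex 3.03 2.046 -2.435
vertex 3.021 2.654 -2.387
endloop
endfacet
facet normal 0.390 0.846 0.364
outer loop
vertex 3.45 2.332 -2.098
vertex 3.021 2.654 -2.387
vertex 2.851 2.259 -1.288
endloop
endfacet
facet normal 0.391 0.845 0.364
outer loop
vertex 2.851 2.259 -1.288
vertex 3.021 2.654 -2.387
vertex 2.422 2.582 -1.577
endloop
endfacet
facet normal -0.594 -0.071 0.802
outer loop
vertex 2.851 2.259 -1.288
vertex 2.422 2.582 -1.577
vertex 2.43 1.974 -1.625
endloop
endfacet
facet normal 0.593 0.072 -0.802
outer loop
vertex 3.021 2.654 -2.387
vertex 3.03 2.046 -2.435
vertex 2.6 2.369 -2.724
endloop
endfacet
facet normal -0.414 0.881 -0.228
outer loop
vertex 3.021 2.654 -2.387
vertex 2.6 2.369 -2.724
vertex 2.422 2.582 -1.577
endloop
endfacet
facet normal -0.416 0.880 -0.228
outer loop
vertex 2.422 2.582 -1.577
vertex 2.6 2.369 -2.724
vertex 2.001 2.296 -1.914
endloop
endfacet
facet normal -0.593 -0.071 0.802
outer loop
vertex 2.422 2.582 -1.577
vertex 2.001 2.296 -1.914
vertex 2.43 1.974 -1.625
endloop
endfacet
facet normal 0.593 0.072 -0.802
outer loop
vertex 2.6 2.369 -2.724
vertex 3.03 2.046 -2.435
vertex 2.609 1.761 -2.772
endloop
endfacet
facet normal -0.805 0.035 -0.592
outer loop
vertex 2.6 2.369 -2.724
vertex 2.609 1.761 -2.772
vertex 2.001 2.296 -1.914
endloop
endfacet
facet normal -0.805 0.035 -0.592
outer loop
vertex 2.001 2.296 -1.914
vertex 2.609 1.761 -2.772
vertex 2.01 1.688 -1.962
endloop
endfacet
facet normal -0.594 -0.072 0.801
outer loop
vertex 2.001 2.296 -1.914
vertex 2.01 1.688 -1.962
vertex 2.43 1.974 -1.625
endloop
endfacet
facet normal 0.594 0.071 -0.802
outer loop
vertex 2.609 1.761 -2.772
vertex 3.03 2.046 -2.435
vertex 3.038 1.438 -2.483
endloop
endfacet
facet normal -0.390 -0.845 -0.365
outer loop
vertex 2.609 1.761 -2.772
vertex 3.038 1.438 -2.483
vertex 2.01 1.688 -1.962
endloop
endfacet
facet normal -0.390 -0.846 -0.364
outer loop
vertex 2.01 1.688 -1.962
vertex 3.038 1.438 -2.483
vertex 2.439 1.366 -1.673
endloop
endfacet
facet normal -0.594 -0.072 0.801
outer loop
vertex 2.01 1.688 -1.962
vertex 2.439 1.366 -1.673
vertex 2.43 1.974 -1.625
endloop
endfacet
facet normal 0.593 0.071 -0.802
outer loop
vertex 3.038 1.438 -2.483
vertex 3.03 2.046 -2.435
vertex 3.459 1.724 -2.146
endloop
endfacet
facet normal 0.415 -0.881 0.229
outer loop
vertex 3.038 1.438 -2.483
vertex 3.459 1.724 -2.146
vertex 2.439 1.366 -1.673
endloop
endfacet
facet normal 0.415 -0.881 0.227
outer loop
vertex 2.439 1.366 -1.673
vertex 3.459 1.724 -2.146
vertex 2.86 1.651 -1.336
endloop
endfacet
facet normal -0.593 -0.072 0.802
outer loop
vertex 2.439 1.366 -1.673
vertex 2.86 1.651 -1.336
vertex 2.43 1.974 -1.625
endloop
endfacet
facet normal 0.594 0.072 -0.801
outer loop
vertex 3.459 1.724 -2.146
vertex 3.03 2.046 -2.435
vertex 3.45 2.332 -2.098
endloop
endfacet
facet normal 0.805 -0.035 0.592
outer loop
vertex 3.459 1.724 -2.146
vertex 3.45 2.332 -2.098
vertex 2.86 1.651 -1.336
endloop
endfacet
facet normal 0.805 -0.035 0.592
outer loop
vertex 2.86 1.651 -1.336
vertex 3.45 2.332 -2.098
vertex 2.851 2.259 -1.288
endloop
endfacet
facet normal -0.593 -0.072 0.802
outer loop
vertex 2.86 1.651 -1.336
vertex 2.851 2.259 -1.288
vertex 2.43 1.974 -1.625
endloop
endfacet

endsolid


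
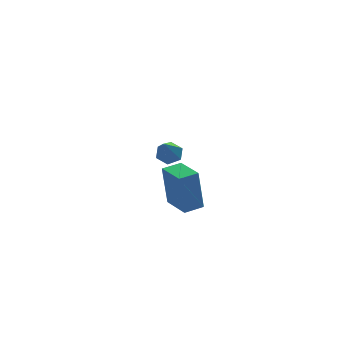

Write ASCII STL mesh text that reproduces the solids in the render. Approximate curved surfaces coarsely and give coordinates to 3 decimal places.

solid 
facet normal -0.968 -0.241 -0.070
outer loop
vertex -3.056 -1.893 2.873
vertex -3.389 -0.511 2.717
vertex -2.872 -2.068 0.919
endloop
endfacet
facet normal 0.232 -0.967 0.108
outer loop
vertex -1.991 -1.849 0.983
vertex -3.056 -1.893 2.873
vertex -2.872 -2.068 0.919
endloop
endfacet
facet normal -0.968 -0.241 -0.070
outer loop
vertex -2.872 -2.068 0.919
vertex -3.389 -0.511 2.717
vertex -3.205 -0.686 0.764
endloop
endfacet
facet normal 0.094 -0.089 -0.992
outer loop
vertex -3.205 -0.686 0.764
vertex -1.991 -1.849 0.983
vertex -2.872 -2.068 0.919
endloop
endfacet
facet normal -0.094 0.089 0.992
outer loop
vertex -3.056 -1.893 2.873
vertex -2.508 -0.292 2.781
vertex -3.389 -0.511 2.717
endloop
endfacet
facet normal 0.233 -0.967 0.109
outer loop
vertex -2.175 -1.674 2.936
vertex -3.056 -1.893 2.873
vertex -1.991 -1.849 0.983
endloop
endfacet
facet normal -0.093 0.089 0.992
outer loop
vertex -2.175 -1.674 2.936
vertex -2.508 -0.292 2.781
vertex -3.056 -1.893 2.873
endloop
endfacet
facet normal -0.232 0.967 -0.109
outer loop
vertex -3.389 -0.511 2.717
vertex -2.508 -0.292 2.781
vertex -3.205 -0.686 0.764
endloop
endfacet
facet normal 0.093 -0.089 -0.992
outer loop
vertex -2.324 -0.467 0.827
vertex -1.991 -1.849 0.983
vertex -3.205 -0.686 0.764
endloop
endfacet
facet normal -0.233 0.967 -0.108
outer loop
vertex -3.205 -0.686 0.764
vertex -2.508 -0.292 2.781
vertex -2.324 -0.467 0.827
endloop
endfacet
facet normal 0.968 0.241 0.070
outer loop
vertex -2.324 -0.467 0.827
vertex -2.175 -1.674 2.936
vertex -1.991 -1.849 0.983
endloop
endfacet
facet normal 0.968 0.241 0.070
outer loop
vertex -2.508 -0.292 2.781
vertex -2.175 -1.674 2.936
vertex -2.324 -0.467 0.827
endloop
endfacet
facet normal 0.306 0.633 -0.711
outer loop
vertex -1.028 4.584 0.578
vertex -1.626 4.618 0.351
vertex -1.43 5.029 0.801
endloop
endfacet
facet normal 0.610 0.163 0.775
outer loop
vertex -1.028 4.584 0.578
vertex -1.43 5.029 0.801
vertex -2.254 3.322 1.809
endloop
endfacet
facet normal 0.308 0.632 -0.711
outer loop
vertex -1.43 5.029 0.801
vertex -1.626 4.618 0.351
vertex -2.028 5.064 0.573
endloop
endfacet
facet normal -0.260 0.581 0.771
outer loop
vertex -1.43 5.029 0.801
vertex -2.028 5.064 0.573
vertex -2.254 3.322 1.809
endloop
endfacet
facet normal 0.307 0.631 -0.712
outer loop
vertex -2.028 5.064 0.573
vertex -1.626 4.618 0.351
vertex -2.223 4.652 0.124
endloop
endfacet
facet normal -0.951 0.252 0.181
outer loop
vertex -2.028 5.064 0.573
vertex -2.223 4.652 0.124
vertex -2.254 3.322 1.809
endloop
endfacet
facet normal 0.306 0.633 -0.711
outer loop
vertex -2.223 4.652 0.124
vertex -1.626 4.618 0.351
vertex -1.821 4.207 -0.099
endloop
endfacet
facet normal -0.770 -0.494 -0.404
outer loop
vertex -2.223 4.652 0.124
vertex -1.821 4.207 -0.099
vertex -2.254 3.322 1.809
endloop
endfacet
facet normal 0.306 0.633 -0.711
outer loop
vertex -1.821 4.207 -0.099
vertex -1.626 4.618 0.351
vertex -1.223 4.173 0.128
endloop
endfacet
facet normal 0.100 -0.911 -0.400
outer loop
vertex -1.821 4.207 -0.099
vertex -1.223 4.173 0.128
vertex -2.254 3.322 1.809
endloop
endfacet
facet normal 0.306 0.633 -0.711
outer loop
vertex -1.223 4.173 0.128
vertex -1.626 4.618 0.351
vertex -1.028 4.584 0.578
endloop
endfacet
facet normal 0.790 -0.583 0.190
outer loop
vertex -1.223 4.173 0.128
vertex -1.028 4.584 0.578
vertex -2.254 3.322 1.809
endloop
endfacet

endsolid


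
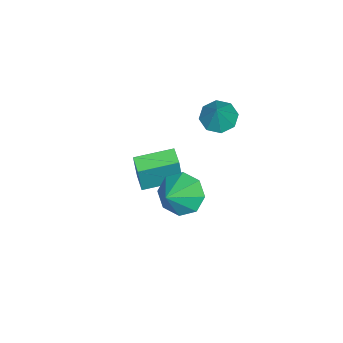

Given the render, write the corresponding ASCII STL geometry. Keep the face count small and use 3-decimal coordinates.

solid 
facet normal -0.520 -0.144 -0.842
outer loop
vertex -3.187 2.283 1.401
vertex -3.928 2.555 1.812
vertex -3.284 2.955 1.346
endloop
endfacet
facet normal 0.987 0.135 -0.091
outer loop
vertex -3.187 2.283 1.401
vertex -3.284 2.955 1.346
vertex -3.092 2.785 3.168
endloop
endfacet
facet normal -0.520 -0.144 -0.842
outer loop
vertex -3.284 2.955 1.346
vertex -3.928 2.555 1.812
vertex -3.758 3.392 1.564
endloop
endfacet
facet normal 0.677 0.736 -0.003
outer loop
vertex -3.284 2.955 1.346
vertex -3.758 3.392 1.564
vertex -3.092 2.785 3.168
endloop
endfacet
facet normal -0.521 -0.144 -0.842
outer loop
vertex -3.758 3.392 1.564
vertex -3.928 2.555 1.812
vertex -4.332 3.34 1.928
endloop
endfacet
facet normal 0.112 0.944 0.311
outer loop
vertex -3.758 3.392 1.564
vertex -4.332 3.34 1.928
vertex -3.092 2.785 3.168
endloop
endfacet
facet normal -0.520 -0.143 -0.842
outer loop
vertex -4.332 3.34 1.928
vertex -3.928 2.555 1.812
vertex -4.669 2.827 2.223
endloop
endfacet
facet normal -0.384 0.637 0.669
outer loop
vertex -4.332 3.34 1.928
vertex -4.669 2.827 2.223
vertex -3.092 2.785 3.168
endloop
endfacet
facet normal -0.520 -0.143 -0.842
outer loop
vertex -4.669 2.827 2.223
vertex -3.928 2.555 1.812
vertex -4.573 2.155 2.278
endloop
endfacet
facet normal -0.514 -0.003 0.858
outer loop
vertex -4.669 2.827 2.223
vertex -4.573 2.155 2.278
vertex -3.092 2.785 3.168
endloop
endfacet
facet normal -0.520 -0.143 -0.842
outer loop
vertex -4.573 2.155 2.278
vertex -3.928 2.555 1.812
vertex -4.099 1.717 2.06
endloop
endfacet
facet normal -0.205 -0.605 0.769
outer loop
vertex -4.573 2.155 2.278
vertex -4.099 1.717 2.06
vertex -3.092 2.785 3.168
endloop
endfacet
facet normal -0.521 -0.143 -0.842
outer loop
vertex -4.099 1.717 2.06
vertex -3.928 2.555 1.812
vertex -3.525 1.77 1.696
endloop
endfacet
facet normal 0.363 -0.814 0.454
outer loop
vertex -4.099 1.717 2.06
vertex -3.525 1.77 1.696
vertex -3.092 2.785 3.168
endloop
endfacet
facet normal -0.520 -0.142 -0.843
outer loop
vertex -3.525 1.77 1.696
vertex -3.928 2.555 1.812
vertex -3.187 2.283 1.401
endloop
endfacet
facet normal 0.856 -0.508 0.098
outer loop
vertex -3.525 1.77 1.696
vertex -3.187 2.283 1.401
vertex -3.092 2.785 3.168
endloop
endfacet
facet normal -0.800 0.062 -0.596
outer loop
vertex 1.94 3.241 0.431
vertex 1.29 3.043 1.283
vertex 1.704 3.939 0.821
endloop
endfacet
facet normal 0.863 0.435 -0.257
outer loop
vertex 1.94 3.241 0.431
vertex 1.704 3.939 0.821
vertex 2.65 2.937 2.297
endloop
endfacet
facet normal -0.800 0.062 -0.597
outer loop
vertex 1.704 3.939 0.821
vertex 1.29 3.043 1.283
vertex 1.224 4.112 1.482
endloop
endfacet
facet normal 0.556 0.808 0.192
outer loop
vertex 1.704 3.939 0.821
vertex 1.224 4.112 1.482
vertex 2.65 2.937 2.297
endloop
endfacet
facet normal -0.800 0.062 -0.596
outer loop
vertex 1.224 4.112 1.482
vertex 1.29 3.043 1.283
vertex 0.784 3.659 2.026
endloop
endfacet
facet normal 0.164 0.689 0.706
outer loop
vertex 1.224 4.112 1.482
vertex 0.784 3.659 2.026
vertex 2.65 2.937 2.297
endloop
endfacet
facet normal -0.800 0.063 -0.597
outer loop
vertex 0.784 3.659 2.026
vertex 1.29 3.043 1.283
vertex 0.639 2.844 2.135
endloop
endfacet
facet normal -0.086 0.147 0.985
outer loop
vertex 0.784 3.659 2.026
vertex 0.639 2.844 2.135
vertex 2.65 2.937 2.297
endloop
endfacet
facet normal -0.800 0.063 -0.597
outer loop
vertex 0.639 2.844 2.135
vertex 1.29 3.043 1.283
vertex 0.876 2.146 1.744
endloop
endfacet
facet normal -0.047 -0.500 0.865
outer loop
vertex 0.639 2.844 2.135
vertex 0.876 2.146 1.744
vertex 2.65 2.937 2.297
endloop
endfacet
facet normal -0.800 0.062 -0.597
outer loop
vertex 0.876 2.146 1.744
vertex 1.29 3.043 1.283
vertex 1.355 1.973 1.084
endloop
endfacet
facet normal 0.259 -0.872 0.416
outer loop
vertex 0.876 2.146 1.744
vertex 1.355 1.973 1.084
vertex 2.65 2.937 2.297
endloop
endfacet
facet normal -0.800 0.062 -0.597
outer loop
vertex 1.355 1.973 1.084
vertex 1.29 3.043 1.283
vertex 1.796 2.427 0.54
endloop
endfacet
facet normal 0.652 -0.752 -0.099
outer loop
vertex 1.355 1.973 1.084
vertex 1.796 2.427 0.54
vertex 2.65 2.937 2.297
endloop
endfacet
facet normal -0.800 0.062 -0.596
outer loop
vertex 1.796 2.427 0.54
vertex 1.29 3.043 1.283
vertex 1.94 3.241 0.431
endloop
endfacet
facet normal 0.902 -0.210 -0.377
outer loop
vertex 1.796 2.427 0.54
vertex 1.94 3.241 0.431
vertex 2.65 2.937 2.297
endloop
endfacet
facet normal -0.774 -0.610 0.169
outer loop
vertex -1.532 -0.538 -0.279
vertex -2.66 0.959 -0.036
vertex -1.912 -0.54 -2.028
endloop
endfacet
facet normal 0.596 -0.792 -0.129
outer loop
vertex -1.2 0.021 -2.184
vertex -1.532 -0.538 -0.279
vertex -1.912 -0.54 -2.028
endloop
endfacet
facet normal -0.774 -0.611 0.169
outer loop
vertex -1.912 -0.54 -2.028
vertex -2.66 0.959 -0.036
vertex -3.04 0.956 -1.785
endloop
endfacet
facet normal -0.213 -0.002 -0.977
outer loop
vertex -3.04 0.956 -1.785
vertex -1.2 0.021 -2.184
vertex -1.912 -0.54 -2.028
endloop
endfacet
facet normal 0.213 0.002 0.977
outer loop
vertex -1.532 -0.538 -0.279
vertex -1.948 1.52 -0.192
vertex -2.66 0.959 -0.036
endloop
endfacet
facet normal 0.597 -0.792 -0.128
outer loop
vertex -0.82 0.024 -0.435
vertex -1.532 -0.538 -0.279
vertex -1.2 0.021 -2.184
endloop
endfacet
facet normal 0.213 0.002 0.977
outer loop
vertex -0.82 0.024 -0.435
vertex -1.948 1.52 -0.192
vertex -1.532 -0.538 -0.279
endloop
endfacet
facet normal -0.596 0.792 0.128
outer loop
vertex -2.66 0.959 -0.036
vertex -1.948 1.52 -0.192
vertex -3.04 0.956 -1.785
endloop
endfacet
facet normal -0.213 -0.002 -0.977
outer loop
vertex -2.328 1.518 -1.941
vertex -1.2 0.021 -2.184
vertex -3.04 0.956 -1.785
endloop
endfacet
facet normal -0.597 0.792 0.129
outer loop
vertex -3.04 0.956 -1.785
vertex -1.948 1.52 -0.192
vertex -2.328 1.518 -1.941
endloop
endfacet
facet normal 0.774 0.610 -0.169
outer loop
vertex -2.328 1.518 -1.941
vertex -0.82 0.024 -0.435
vertex -1.2 0.021 -2.184
endloop
endfacet
facet normal 0.774 0.611 -0.169
outer loop
vertex -1.948 1.52 -0.192
vertex -0.82 0.024 -0.435
vertex -2.328 1.518 -1.941
endloop
endfacet

endsolid


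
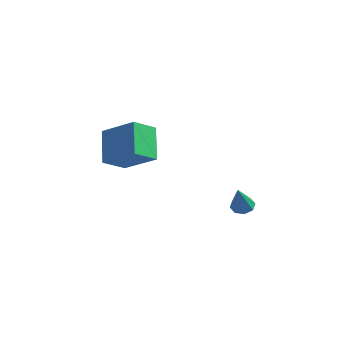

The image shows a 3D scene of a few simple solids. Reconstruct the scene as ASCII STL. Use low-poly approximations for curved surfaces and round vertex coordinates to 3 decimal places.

solid 
facet normal -0.425 0.617 0.663
outer loop
vertex -0.847 -1.293 5.245
vertex -0.425 -0.238 4.534
vertex -2.451 -1.325 4.246
endloop
endfacet
facet normal -0.315 -0.787 0.530
outer loop
vertex -1.695 -2.422 3.066
vertex -0.847 -1.293 5.245
vertex -2.451 -1.325 4.246
endloop
endfacet
facet normal -0.425 0.616 0.663
outer loop
vertex -2.451 -1.325 4.246
vertex -0.425 -0.238 4.534
vertex -2.03 -0.27 3.536
endloop
endfacet
facet normal -0.849 -0.017 -0.528
outer loop
vertex -2.03 -0.27 3.536
vertex -1.695 -2.422 3.066
vertex -2.451 -1.325 4.246
endloop
endfacet
facet normal 0.849 0.017 0.528
outer loop
vertex -0.847 -1.293 5.245
vertex 0.331 -1.335 3.354
vertex -0.425 -0.238 4.534
endloop
endfacet
facet normal -0.314 -0.788 0.530
outer loop
vertex -0.09 -2.39 4.064
vertex -0.847 -1.293 5.245
vertex -1.695 -2.422 3.066
endloop
endfacet
facet normal 0.849 0.017 0.528
outer loop
vertex -0.09 -2.39 4.064
vertex 0.331 -1.335 3.354
vertex -0.847 -1.293 5.245
endloop
endfacet
facet normal 0.314 0.787 -0.531
outer loop
vertex -0.425 -0.238 4.534
vertex 0.331 -1.335 3.354
vertex -2.03 -0.27 3.536
endloop
endfacet
facet normal -0.849 -0.017 -0.529
outer loop
vertex -1.273 -1.367 2.355
vertex -1.695 -2.422 3.066
vertex -2.03 -0.27 3.536
endloop
endfacet
facet normal 0.314 0.788 -0.530
outer loop
vertex -2.03 -0.27 3.536
vertex 0.331 -1.335 3.354
vertex -1.273 -1.367 2.355
endloop
endfacet
facet normal 0.425 -0.617 -0.663
outer loop
vertex -1.273 -1.367 2.355
vertex -0.09 -2.39 4.064
vertex -1.695 -2.422 3.066
endloop
endfacet
facet normal 0.425 -0.616 -0.663
outer loop
vertex 0.331 -1.335 3.354
vertex -0.09 -2.39 4.064
vertex -1.273 -1.367 2.355
endloop
endfacet
facet normal -0.092 0.445 -0.891
outer loop
vertex 1.83 3.512 -2.023
vertex 1.497 3.922 -1.784
vertex 2.066 3.857 -1.875
endloop
endfacet
facet normal 0.827 -0.563 -0.007
outer loop
vertex 1.83 3.512 -2.023
vertex 2.066 3.857 -1.875
vertex 1.643 3.218 -0.376
endloop
endfacet
facet normal -0.091 0.446 -0.890
outer loop
vertex 2.066 3.857 -1.875
vertex 1.497 3.922 -1.784
vertex 1.969 4.24 -1.673
endloop
endfacet
facet normal 0.950 0.081 0.303
outer loop
vertex 2.066 3.857 -1.875
vertex 1.969 4.24 -1.673
vertex 1.643 3.218 -0.376
endloop
endfacet
facet normal -0.091 0.446 -0.890
outer loop
vertex 1.969 4.24 -1.673
vertex 1.497 3.922 -1.784
vertex 1.595 4.437 -1.536
endloop
endfacet
facet normal 0.533 0.594 0.602
outer loop
vertex 1.969 4.24 -1.673
vertex 1.595 4.437 -1.536
vertex 1.643 3.218 -0.376
endloop
endfacet
facet normal -0.092 0.446 -0.890
outer loop
vertex 1.595 4.437 -1.536
vertex 1.497 3.922 -1.784
vertex 1.164 4.332 -1.544
endloop
endfacet
facet normal -0.178 0.675 0.716
outer loop
vertex 1.595 4.437 -1.536
vertex 1.164 4.332 -1.544
vertex 1.643 3.218 -0.376
endloop
endfacet
facet normal -0.094 0.445 -0.891
outer loop
vertex 1.164 4.332 -1.544
vertex 1.497 3.922 -1.784
vertex 0.928 3.986 -1.692
endloop
endfacet
facet normal -0.768 0.276 0.578
outer loop
vertex 1.164 4.332 -1.544
vertex 0.928 3.986 -1.692
vertex 1.643 3.218 -0.376
endloop
endfacet
facet normal -0.094 0.446 -0.890
outer loop
vertex 0.928 3.986 -1.692
vertex 1.497 3.922 -1.784
vertex 1.025 3.603 -1.894
endloop
endfacet
facet normal -0.890 -0.367 0.269
outer loop
vertex 0.928 3.986 -1.692
vertex 1.025 3.603 -1.894
vertex 1.643 3.218 -0.376
endloop
endfacet
facet normal -0.093 0.444 -0.891
outer loop
vertex 1.025 3.603 -1.894
vertex 1.497 3.922 -1.784
vertex 1.398 3.406 -2.031
endloop
endfacet
facet normal -0.475 -0.879 -0.030
outer loop
vertex 1.025 3.603 -1.894
vertex 1.398 3.406 -2.031
vertex 1.643 3.218 -0.376
endloop
endfacet
facet normal -0.093 0.444 -0.891
outer loop
vertex 1.398 3.406 -2.031
vertex 1.497 3.922 -1.784
vertex 1.83 3.512 -2.023
endloop
endfacet
facet normal 0.238 -0.960 -0.144
outer loop
vertex 1.398 3.406 -2.031
vertex 1.83 3.512 -2.023
vertex 1.643 3.218 -0.376
endloop
endfacet

endsolid


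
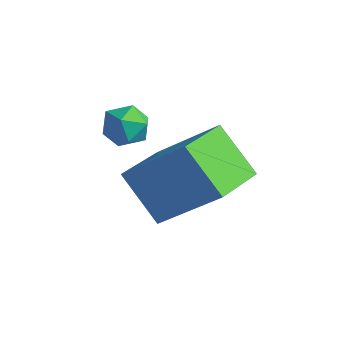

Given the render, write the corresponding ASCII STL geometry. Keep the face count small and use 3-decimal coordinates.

solid 
facet normal 0.389 0.727 0.566
outer loop
vertex -3.656 2.664 0.307
vertex -3.778 2.299 0.859
vertex -3.191 2.236 0.537
endloop
endfacet
facet normal 0.696 0.713 -0.080
outer loop
vertex -3.656 2.664 0.307
vertex -3.191 2.236 0.537
vertex -3.311 2.279 -0.124
endloop
endfacet
facet normal 0.184 0.802 -0.569
outer loop
vertex -3.656 2.664 0.307
vertex -3.311 2.279 -0.124
vertex -3.972 2.37 -0.21
endloop
endfacet
facet normal -0.438 0.870 -0.227
outer loop
vertex -3.656 2.664 0.307
vertex -3.972 2.37 -0.21
vertex -4.261 2.383 0.398
endloop
endfacet
facet normal -0.311 0.823 0.476
outer loop
vertex -3.656 2.664 0.307
vertex -4.261 2.383 0.398
vertex -3.778 2.299 0.859
endloop
endfacet
facet normal 0.982 0.067 -0.174
outer loop
vertex -3.311 2.279 -0.124
vertex -3.191 2.236 0.537
vertex -3.219 1.677 0.162
endloop
endfacet
facet normal 0.486 0.089 0.869
outer loop
vertex -3.191 2.236 0.537
vertex -3.778 2.299 0.859
vertex -3.508 1.69 0.77
endloop
endfacet
facet normal -0.647 0.244 0.722
outer loop
vertex -3.778 2.299 0.859
vertex -4.261 2.383 0.398
vertex -4.169 1.781 0.684
endloop
endfacet
facet normal -0.853 0.319 -0.412
outer loop
vertex -4.261 2.383 0.398
vertex -3.972 2.37 -0.21
vertex -4.289 1.824 0.023
endloop
endfacet
facet normal 0.154 0.210 -0.966
outer loop
vertex -3.972 2.37 -0.21
vertex -3.311 2.279 -0.124
vertex -3.702 1.761 -0.299
endloop
endfacet
facet normal 0.438 -0.870 0.227
outer loop
vertex -3.824 1.396 0.253
vertex -3.219 1.677 0.162
vertex -3.508 1.69 0.77
endloop
endfacet
facet normal -0.184 -0.802 0.569
outer loop
vertex -3.824 1.396 0.253
vertex -3.508 1.69 0.77
vertex -4.169 1.781 0.684
endloop
endfacet
facet normal -0.696 -0.713 0.080
outer loop
vertex -3.824 1.396 0.253
vertex -4.169 1.781 0.684
vertex -4.289 1.824 0.023
endloop
endfacet
facet normal -0.389 -0.727 -0.566
outer loop
vertex -3.824 1.396 0.253
vertex -4.289 1.824 0.023
vertex -3.702 1.761 -0.299
endloop
endfacet
facet normal 0.311 -0.823 -0.476
outer loop
vertex -3.824 1.396 0.253
vertex -3.702 1.761 -0.299
vertex -3.219 1.677 0.162
endloop
endfacet
facet normal 0.853 -0.319 0.412
outer loop
vertex -3.508 1.69 0.77
vertex -3.219 1.677 0.162
vertex -3.191 2.236 0.537
endloop
endfacet
facet normal -0.154 -0.210 0.966
outer loop
vertex -4.169 1.781 0.684
vertex -3.508 1.69 0.77
vertex -3.778 2.299 0.859
endloop
endfacet
facet normal -0.982 -0.067 0.174
outer loop
vertex -4.289 1.824 0.023
vertex -4.169 1.781 0.684
vertex -4.261 2.383 0.398
endloop
endfacet
facet normal -0.486 -0.089 -0.869
outer loop
vertex -3.702 1.761 -0.299
vertex -4.289 1.824 0.023
vertex -3.972 2.37 -0.21
endloop
endfacet
facet normal 0.647 -0.244 -0.722
outer loop
vertex -3.219 1.677 0.162
vertex -3.702 1.761 -0.299
vertex -3.311 2.279 -0.124
endloop
endfacet
facet normal -0.667 -0.333 -0.667
outer loop
vertex -2.904 1.158 -0.553
vertex -3.397 2.717 -0.838
vertex -1.783 1.294 -1.742
endloop
endfacet
facet normal 0.297 -0.939 0.172
outer loop
vertex -0.363 2.003 -0.322
vertex -2.904 1.158 -0.553
vertex -1.783 1.294 -1.742
endloop
endfacet
facet normal -0.667 -0.333 -0.666
outer loop
vertex -1.783 1.294 -1.742
vertex -3.397 2.717 -0.838
vertex -2.276 2.853 -2.028
endloop
endfacet
facet normal 0.684 0.083 -0.725
outer loop
vertex -2.276 2.853 -2.028
vertex -0.363 2.003 -0.322
vertex -1.783 1.294 -1.742
endloop
endfacet
facet normal -0.683 -0.084 0.725
outer loop
vertex -2.904 1.158 -0.553
vertex -1.977 3.426 0.582
vertex -3.397 2.717 -0.838
endloop
endfacet
facet normal 0.297 -0.939 0.172
outer loop
vertex -1.484 1.867 0.868
vertex -2.904 1.158 -0.553
vertex -0.363 2.003 -0.322
endloop
endfacet
facet normal -0.684 -0.083 0.725
outer loop
vertex -1.484 1.867 0.868
vertex -1.977 3.426 0.582
vertex -2.904 1.158 -0.553
endloop
endfacet
facet normal -0.297 0.939 -0.172
outer loop
vertex -3.397 2.717 -0.838
vertex -1.977 3.426 0.582
vertex -2.276 2.853 -2.028
endloop
endfacet
facet normal 0.684 0.084 -0.725
outer loop
vertex -0.856 3.562 -0.607
vertex -0.363 2.003 -0.322
vertex -2.276 2.853 -2.028
endloop
endfacet
facet normal -0.297 0.939 -0.172
outer loop
vertex -2.276 2.853 -2.028
vertex -1.977 3.426 0.582
vertex -0.856 3.562 -0.607
endloop
endfacet
facet normal 0.667 0.333 0.666
outer loop
vertex -0.856 3.562 -0.607
vertex -1.484 1.867 0.868
vertex -0.363 2.003 -0.322
endloop
endfacet
facet normal 0.667 0.333 0.667
outer loop
vertex -1.977 3.426 0.582
vertex -1.484 1.867 0.868
vertex -0.856 3.562 -0.607
endloop
endfacet

endsolid


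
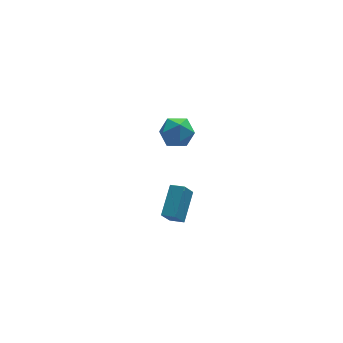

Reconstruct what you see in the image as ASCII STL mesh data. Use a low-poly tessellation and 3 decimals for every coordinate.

solid 
facet normal -0.394 -0.679 0.620
outer loop
vertex 0.165 3.557 -1.358
vertex 0.891 2.838 -1.684
vertex 1.106 3.476 -0.849
endloop
endfacet
facet normal -0.477 -0.018 0.879
outer loop
vertex 0.165 3.557 -1.358
vertex 1.106 3.476 -0.849
vertex 0.689 4.443 -1.056
endloop
endfacet
facet normal -0.843 0.362 0.398
outer loop
vertex 0.165 3.557 -1.358
vertex 0.689 4.443 -1.056
vertex 0.216 4.401 -2.018
endloop
endfacet
facet normal -0.985 -0.064 -0.157
outer loop
vertex 0.165 3.557 -1.358
vertex 0.216 4.401 -2.018
vertex 0.342 3.409 -2.406
endloop
endfacet
facet normal -0.708 -0.706 -0.020
outer loop
vertex 0.165 3.557 -1.358
vertex 0.342 3.409 -2.406
vertex 0.891 2.838 -1.684
endloop
endfacet
facet normal 0.170 0.276 0.946
outer loop
vertex 0.689 4.443 -1.056
vertex 1.106 3.476 -0.849
vertex 1.738 4.271 -1.194
endloop
endfacet
facet normal 0.304 -0.793 0.528
outer loop
vertex 1.106 3.476 -0.849
vertex 0.891 2.838 -1.684
vertex 1.864 3.279 -1.582
endloop
endfacet
facet normal -0.204 -0.837 -0.507
outer loop
vertex 0.891 2.838 -1.684
vertex 0.342 3.409 -2.406
vertex 1.391 3.237 -2.544
endloop
endfacet
facet normal -0.653 0.202 -0.730
outer loop
vertex 0.342 3.409 -2.406
vertex 0.216 4.401 -2.018
vertex 0.974 4.204 -2.751
endloop
endfacet
facet normal -0.422 0.891 0.168
outer loop
vertex 0.216 4.401 -2.018
vertex 0.689 4.443 -1.056
vertex 1.189 4.842 -1.916
endloop
endfacet
facet normal 0.985 0.064 0.157
outer loop
vertex 1.915 4.123 -2.242
vertex 1.738 4.271 -1.194
vertex 1.864 3.279 -1.582
endloop
endfacet
facet normal 0.843 -0.362 -0.398
outer loop
vertex 1.915 4.123 -2.242
vertex 1.864 3.279 -1.582
vertex 1.391 3.237 -2.544
endloop
endfacet
facet normal 0.477 0.018 -0.879
outer loop
vertex 1.915 4.123 -2.242
vertex 1.391 3.237 -2.544
vertex 0.974 4.204 -2.751
endloop
endfacet
facet normal 0.394 0.679 -0.620
outer loop
vertex 1.915 4.123 -2.242
vertex 0.974 4.204 -2.751
vertex 1.189 4.842 -1.916
endloop
endfacet
facet normal 0.708 0.706 0.020
outer loop
vertex 1.915 4.123 -2.242
vertex 1.189 4.842 -1.916
vertex 1.738 4.271 -1.194
endloop
endfacet
facet normal 0.653 -0.202 0.730
outer loop
vertex 1.864 3.279 -1.582
vertex 1.738 4.271 -1.194
vertex 1.106 3.476 -0.849
endloop
endfacet
facet normal 0.422 -0.891 -0.168
outer loop
vertex 1.391 3.237 -2.544
vertex 1.864 3.279 -1.582
vertex 0.891 2.838 -1.684
endloop
endfacet
facet normal -0.170 -0.276 -0.946
outer loop
vertex 0.974 4.204 -2.751
vertex 1.391 3.237 -2.544
vertex 0.342 3.409 -2.406
endloop
endfacet
facet normal -0.304 0.793 -0.528
outer loop
vertex 1.189 4.842 -1.916
vertex 0.974 4.204 -2.751
vertex 0.216 4.401 -2.018
endloop
endfacet
facet normal 0.204 0.837 0.507
outer loop
vertex 1.738 4.271 -1.194
vertex 1.189 4.842 -1.916
vertex 0.689 4.443 -1.056
endloop
endfacet
facet normal -0.738 0.641 -0.211
outer loop
vertex -1.105 -1.99 -0.345
vertex -0.564 -1.668 -1.259
vertex -1.982 -3.326 -1.334
endloop
endfacet
facet normal -0.487 -0.290 0.824
outer loop
vertex -1.376 -3.852 -1.161
vertex -1.105 -1.99 -0.345
vertex -1.982 -3.326 -1.334
endloop
endfacet
facet normal -0.738 0.641 -0.212
outer loop
vertex -1.982 -3.326 -1.334
vertex -0.564 -1.668 -1.259
vertex -1.44 -3.005 -2.249
endloop
endfacet
facet normal -0.467 -0.711 -0.526
outer loop
vertex -1.44 -3.005 -2.249
vertex -1.376 -3.852 -1.161
vertex -1.982 -3.326 -1.334
endloop
endfacet
facet normal 0.467 0.711 0.527
outer loop
vertex -1.105 -1.99 -0.345
vertex 0.042 -2.194 -1.086
vertex -0.564 -1.668 -1.259
endloop
endfacet
facet normal -0.488 -0.290 0.823
outer loop
vertex -0.5 -2.515 -0.171
vertex -1.105 -1.99 -0.345
vertex -1.376 -3.852 -1.161
endloop
endfacet
facet normal 0.466 0.711 0.526
outer loop
vertex -0.5 -2.515 -0.171
vertex 0.042 -2.194 -1.086
vertex -1.105 -1.99 -0.345
endloop
endfacet
facet normal 0.487 0.291 -0.824
outer loop
vertex -0.564 -1.668 -1.259
vertex 0.042 -2.194 -1.086
vertex -1.44 -3.005 -2.249
endloop
endfacet
facet normal -0.466 -0.711 -0.526
outer loop
vertex -0.835 -3.53 -2.075
vertex -1.376 -3.852 -1.161
vertex -1.44 -3.005 -2.249
endloop
endfacet
facet normal 0.488 0.289 -0.824
outer loop
vertex -1.44 -3.005 -2.249
vertex 0.042 -2.194 -1.086
vertex -0.835 -3.53 -2.075
endloop
endfacet
facet normal 0.738 -0.640 0.211
outer loop
vertex -0.835 -3.53 -2.075
vertex -0.5 -2.515 -0.171
vertex -1.376 -3.852 -1.161
endloop
endfacet
facet normal 0.738 -0.641 0.212
outer loop
vertex 0.042 -2.194 -1.086
vertex -0.5 -2.515 -0.171
vertex -0.835 -3.53 -2.075
endloop
endfacet

endsolid


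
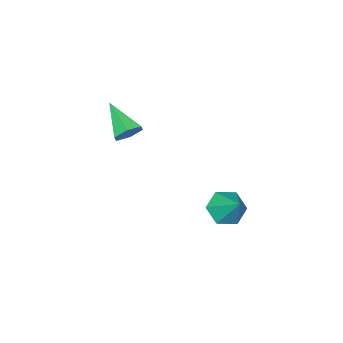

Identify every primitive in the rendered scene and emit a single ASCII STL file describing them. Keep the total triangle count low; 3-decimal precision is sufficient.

solid 
facet normal 0.225 0.812 -0.539
outer loop
vertex 0.22 -2.972 2.467
vertex -0.154 -2.499 3.023
vertex 0.645 -2.669 3.1
endloop
endfacet
facet normal 0.709 -0.689 -0.146
outer loop
vertex 0.22 -2.972 2.467
vertex 0.645 -2.669 3.1
vertex -0.626 -4.201 4.157
endloop
endfacet
facet normal 0.225 0.811 -0.541
outer loop
vertex 0.645 -2.669 3.1
vertex -0.154 -2.499 3.023
vertex 0.271 -2.195 3.655
endloop
endfacet
facet normal 0.743 -0.171 0.647
outer loop
vertex 0.645 -2.669 3.1
vertex 0.271 -2.195 3.655
vertex -0.626 -4.201 4.157
endloop
endfacet
facet normal 0.225 0.810 -0.541
outer loop
vertex 0.271 -2.195 3.655
vertex -0.154 -2.499 3.023
vertex -0.527 -2.025 3.578
endloop
endfacet
facet normal -0.038 0.259 0.965
outer loop
vertex 0.271 -2.195 3.655
vertex -0.527 -2.025 3.578
vertex -0.626 -4.201 4.157
endloop
endfacet
facet normal 0.226 0.811 -0.540
outer loop
vertex -0.527 -2.025 3.578
vertex -0.154 -2.499 3.023
vertex -0.952 -2.328 2.946
endloop
endfacet
facet normal -0.854 0.170 0.493
outer loop
vertex -0.527 -2.025 3.578
vertex -0.952 -2.328 2.946
vertex -0.626 -4.201 4.157
endloop
endfacet
facet normal 0.226 0.811 -0.540
outer loop
vertex -0.952 -2.328 2.946
vertex -0.154 -2.499 3.023
vertex -0.579 -2.802 2.39
endloop
endfacet
facet normal -0.888 -0.348 -0.299
outer loop
vertex -0.952 -2.328 2.946
vertex -0.579 -2.802 2.39
vertex -0.626 -4.201 4.157
endloop
endfacet
facet normal 0.225 0.812 -0.539
outer loop
vertex -0.579 -2.802 2.39
vertex -0.154 -2.499 3.023
vertex 0.22 -2.972 2.467
endloop
endfacet
facet normal -0.106 -0.778 -0.619
outer loop
vertex -0.579 -2.802 2.39
vertex 0.22 -2.972 2.467
vertex -0.626 -4.201 4.157
endloop
endfacet
facet normal -0.262 -0.670 -0.694
outer loop
vertex -2.976 0.673 -3.745
vertex -3.917 0.5 -3.223
vertex -3.854 1.271 -3.991
endloop
endfacet
facet normal 0.593 0.747 -0.299
outer loop
vertex -2.976 0.673 -3.745
vertex -3.854 1.271 -3.991
vertex -3.423 1.76 -1.917
endloop
endfacet
facet normal -0.263 -0.670 -0.694
outer loop
vertex -3.854 1.271 -3.991
vertex -3.917 0.5 -3.223
vertex -4.794 1.098 -3.468
endloop
endfacet
facet normal -0.268 0.949 -0.168
outer loop
vertex -3.854 1.271 -3.991
vertex -4.794 1.098 -3.468
vertex -3.423 1.76 -1.917
endloop
endfacet
facet normal -0.263 -0.670 -0.694
outer loop
vertex -4.794 1.098 -3.468
vertex -3.917 0.5 -3.223
vertex -4.857 0.327 -2.7
endloop
endfacet
facet normal -0.743 0.502 0.443
outer loop
vertex -4.794 1.098 -3.468
vertex -4.857 0.327 -2.7
vertex -3.423 1.76 -1.917
endloop
endfacet
facet normal -0.263 -0.670 -0.694
outer loop
vertex -4.857 0.327 -2.7
vertex -3.917 0.5 -3.223
vertex -3.98 -0.271 -2.455
endloop
endfacet
facet normal -0.357 -0.146 0.922
outer loop
vertex -4.857 0.327 -2.7
vertex -3.98 -0.271 -2.455
vertex -3.423 1.76 -1.917
endloop
endfacet
facet normal -0.262 -0.670 -0.694
outer loop
vertex -3.98 -0.271 -2.455
vertex -3.917 0.5 -3.223
vertex -3.039 -0.098 -2.977
endloop
endfacet
facet normal 0.503 -0.348 0.791
outer loop
vertex -3.98 -0.271 -2.455
vertex -3.039 -0.098 -2.977
vertex -3.423 1.76 -1.917
endloop
endfacet
facet normal -0.262 -0.670 -0.694
outer loop
vertex -3.039 -0.098 -2.977
vertex -3.917 0.5 -3.223
vertex -2.976 0.673 -3.745
endloop
endfacet
facet normal 0.979 0.099 0.180
outer loop
vertex -3.039 -0.098 -2.977
vertex -2.976 0.673 -3.745
vertex -3.423 1.76 -1.917
endloop
endfacet

endsolid


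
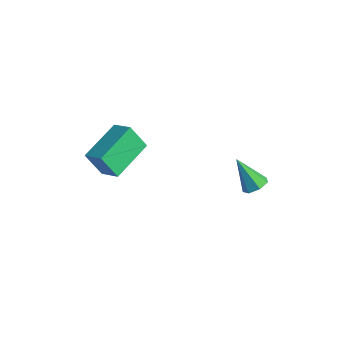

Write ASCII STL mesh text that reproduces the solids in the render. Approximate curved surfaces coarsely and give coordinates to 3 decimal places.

solid 
facet normal 0.612 0.101 -0.784
outer loop
vertex 2.742 -0.036 1.482
vertex 2.257 0.225 1.137
vertex 2.692 0.525 1.515
endloop
endfacet
facet normal 0.542 -0.001 0.840
outer loop
vertex 2.742 -0.036 1.482
vertex 2.692 0.525 1.515
vertex 1.223 0.055 2.463
endloop
endfacet
facet normal 0.612 0.101 -0.784
outer loop
vertex 2.692 0.525 1.515
vertex 2.257 0.225 1.137
vertex 2.314 0.86 1.263
endloop
endfacet
facet normal 0.197 0.722 0.663
outer loop
vertex 2.692 0.525 1.515
vertex 2.314 0.86 1.263
vertex 1.223 0.055 2.463
endloop
endfacet
facet normal 0.611 0.101 -0.785
outer loop
vertex 2.314 0.86 1.263
vertex 2.257 0.225 1.137
vertex 1.893 0.717 0.917
endloop
endfacet
facet normal -0.447 0.876 0.182
outer loop
vertex 2.314 0.86 1.263
vertex 1.893 0.717 0.917
vertex 1.223 0.055 2.463
endloop
endfacet
facet normal 0.612 0.102 -0.785
outer loop
vertex 1.893 0.717 0.917
vertex 2.257 0.225 1.137
vertex 1.746 0.204 0.736
endloop
endfacet
facet normal -0.906 0.346 -0.244
outer loop
vertex 1.893 0.717 0.917
vertex 1.746 0.204 0.736
vertex 1.223 0.055 2.463
endloop
endfacet
facet normal 0.612 0.100 -0.785
outer loop
vertex 1.746 0.204 0.736
vertex 2.257 0.225 1.137
vertex 1.983 -0.294 0.857
endloop
endfacet
facet normal -0.834 -0.468 -0.293
outer loop
vertex 1.746 0.204 0.736
vertex 1.983 -0.294 0.857
vertex 1.223 0.055 2.463
endloop
endfacet
facet normal 0.611 0.101 -0.785
outer loop
vertex 1.983 -0.294 0.857
vertex 2.257 0.225 1.137
vertex 2.427 -0.4 1.189
endloop
endfacet
facet normal -0.283 -0.956 0.074
outer loop
vertex 1.983 -0.294 0.857
vertex 2.427 -0.4 1.189
vertex 1.223 0.055 2.463
endloop
endfacet
facet normal 0.612 0.101 -0.784
outer loop
vertex 2.427 -0.4 1.189
vertex 2.257 0.225 1.137
vertex 2.742 -0.036 1.482
endloop
endfacet
facet normal 0.328 -0.748 0.577
outer loop
vertex 2.427 -0.4 1.189
vertex 2.742 -0.036 1.482
vertex 1.223 0.055 2.463
endloop
endfacet
facet normal -0.467 -0.273 0.841
outer loop
vertex -3.326 -3.811 1.986
vertex -3.634 -1.704 2.5
vertex -4.365 -3.821 1.406
endloop
endfacet
facet normal 0.140 -0.962 -0.234
outer loop
vertex -3.706 -3.436 0.22
vertex -3.326 -3.811 1.986
vertex -4.365 -3.821 1.406
endloop
endfacet
facet normal -0.468 -0.273 0.841
outer loop
vertex -4.365 -3.821 1.406
vertex -3.634 -1.704 2.5
vertex -4.672 -1.714 1.919
endloop
endfacet
facet normal -0.873 -0.008 -0.488
outer loop
vertex -4.672 -1.714 1.919
vertex -3.706 -3.436 0.22
vertex -4.365 -3.821 1.406
endloop
endfacet
facet normal 0.873 0.009 0.488
outer loop
vertex -3.326 -3.811 1.986
vertex -2.975 -1.319 1.314
vertex -3.634 -1.704 2.5
endloop
endfacet
facet normal 0.141 -0.962 -0.234
outer loop
vertex -2.668 -3.426 0.801
vertex -3.326 -3.811 1.986
vertex -3.706 -3.436 0.22
endloop
endfacet
facet normal 0.873 0.009 0.488
outer loop
vertex -2.668 -3.426 0.801
vertex -2.975 -1.319 1.314
vertex -3.326 -3.811 1.986
endloop
endfacet
facet normal -0.140 0.962 0.234
outer loop
vertex -3.634 -1.704 2.5
vertex -2.975 -1.319 1.314
vertex -4.672 -1.714 1.919
endloop
endfacet
facet normal -0.873 -0.009 -0.488
outer loop
vertex -4.014 -1.329 0.734
vertex -3.706 -3.436 0.22
vertex -4.672 -1.714 1.919
endloop
endfacet
facet normal -0.140 0.962 0.235
outer loop
vertex -4.672 -1.714 1.919
vertex -2.975 -1.319 1.314
vertex -4.014 -1.329 0.734
endloop
endfacet
facet normal 0.468 0.273 -0.840
outer loop
vertex -4.014 -1.329 0.734
vertex -2.668 -3.426 0.801
vertex -3.706 -3.436 0.22
endloop
endfacet
facet normal 0.467 0.273 -0.841
outer loop
vertex -2.975 -1.319 1.314
vertex -2.668 -3.426 0.801
vertex -4.014 -1.329 0.734
endloop
endfacet

endsolid
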